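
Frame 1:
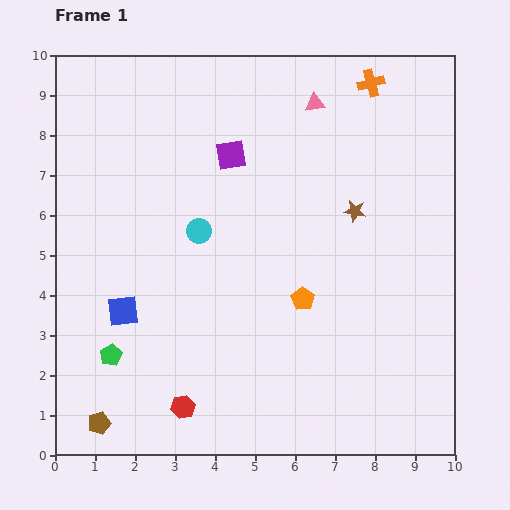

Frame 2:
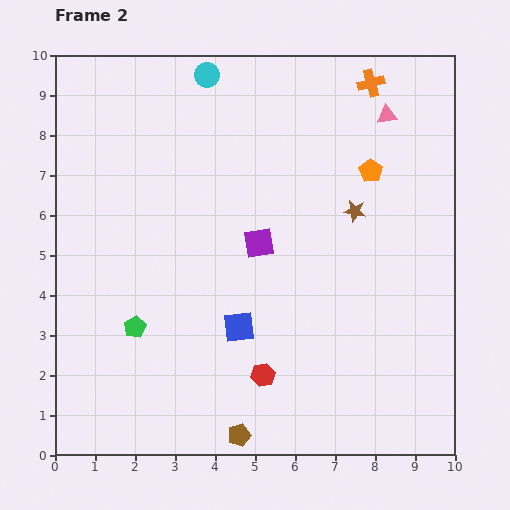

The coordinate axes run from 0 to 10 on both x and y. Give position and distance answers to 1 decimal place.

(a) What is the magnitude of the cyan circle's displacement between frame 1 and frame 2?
3.9

The cyan circle moved from (3.6, 5.6) to (3.8, 9.5), a distance of √(0.2² + 3.9²) ≈ 3.9.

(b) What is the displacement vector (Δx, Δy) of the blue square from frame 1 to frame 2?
(2.9, -0.4)

The blue square was at (1.7, 3.6) in frame 1 and (4.6, 3.2) in frame 2.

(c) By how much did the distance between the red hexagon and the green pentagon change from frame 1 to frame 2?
+1.2

Distance in frame 1: 2.2. Distance in frame 2: 3.4.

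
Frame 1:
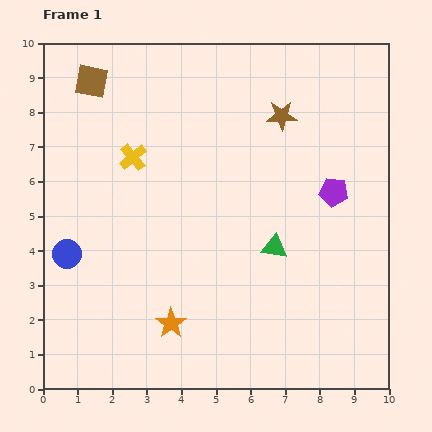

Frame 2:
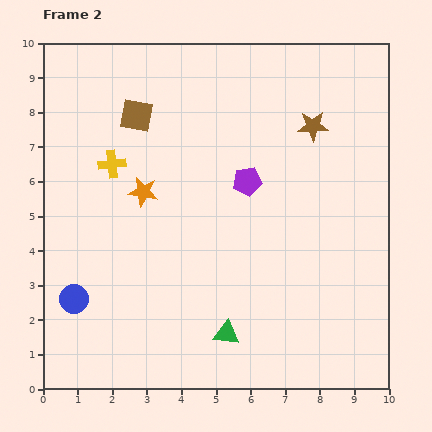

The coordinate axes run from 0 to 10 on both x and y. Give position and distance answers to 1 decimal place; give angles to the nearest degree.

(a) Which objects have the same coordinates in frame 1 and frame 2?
none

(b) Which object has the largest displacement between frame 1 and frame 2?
the orange star

(moved 3.9; next 2.9)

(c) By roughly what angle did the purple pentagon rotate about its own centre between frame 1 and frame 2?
16° counter-clockwise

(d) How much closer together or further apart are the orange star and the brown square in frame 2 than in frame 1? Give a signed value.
-5.2

Distance in frame 1: 7.4. Distance in frame 2: 2.2.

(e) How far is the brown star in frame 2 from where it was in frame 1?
0.9

The brown star moved from (6.9, 7.9) to (7.8, 7.6), a distance of √(0.9² + 0.3²) ≈ 0.9.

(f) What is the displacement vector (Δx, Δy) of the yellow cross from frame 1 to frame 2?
(-0.6, -0.2)

The yellow cross was at (2.6, 6.7) in frame 1 and (2.0, 6.5) in frame 2.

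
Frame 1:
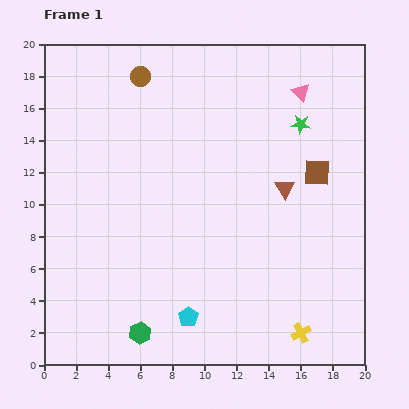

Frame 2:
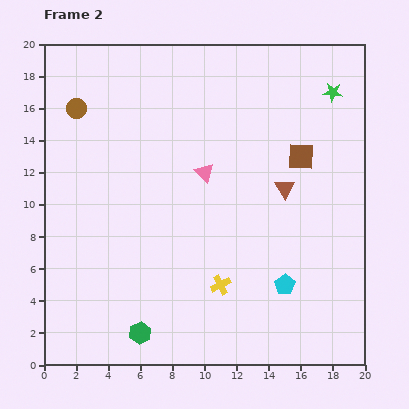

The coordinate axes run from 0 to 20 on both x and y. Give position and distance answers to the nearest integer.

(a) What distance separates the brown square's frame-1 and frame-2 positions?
1

The brown square moved from (17, 12) to (16, 13), a distance of √(1² + 1²) ≈ 1.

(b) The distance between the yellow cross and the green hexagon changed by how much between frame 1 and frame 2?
-4

Distance in frame 1: 10. Distance in frame 2: 6.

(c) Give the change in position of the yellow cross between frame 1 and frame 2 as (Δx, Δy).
(-5, 3)

The yellow cross was at (16, 2) in frame 1 and (11, 5) in frame 2.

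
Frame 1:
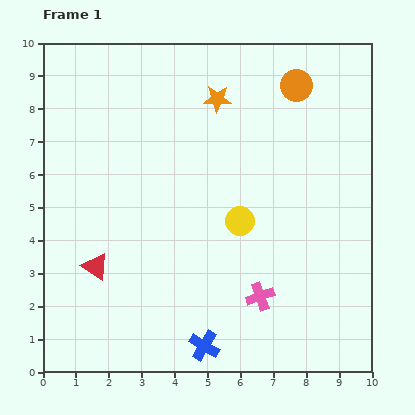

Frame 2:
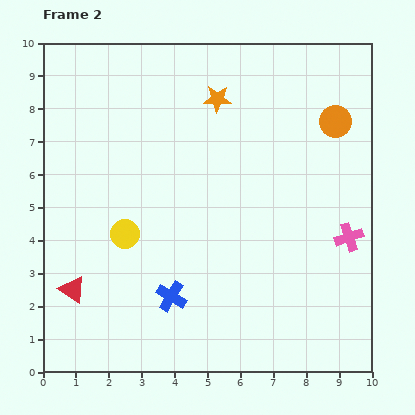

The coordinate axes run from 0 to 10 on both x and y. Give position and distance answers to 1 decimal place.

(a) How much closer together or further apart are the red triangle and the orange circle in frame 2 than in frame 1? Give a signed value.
+1.3

Distance in frame 1: 8.2. Distance in frame 2: 9.5.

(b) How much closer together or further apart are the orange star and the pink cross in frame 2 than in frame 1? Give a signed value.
-0.3

Distance in frame 1: 6.1. Distance in frame 2: 5.8.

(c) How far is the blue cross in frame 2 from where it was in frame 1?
1.8

The blue cross moved from (4.9, 0.8) to (3.9, 2.3), a distance of √(1.0² + 1.5²) ≈ 1.8.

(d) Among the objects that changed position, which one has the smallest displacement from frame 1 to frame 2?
the red triangle

(moved 1.0)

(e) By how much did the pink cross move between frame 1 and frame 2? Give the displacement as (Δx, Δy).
(2.7, 1.8)

The pink cross was at (6.6, 2.3) in frame 1 and (9.3, 4.1) in frame 2.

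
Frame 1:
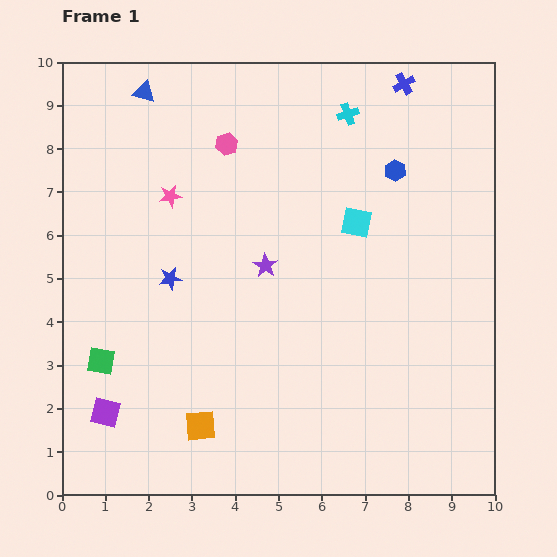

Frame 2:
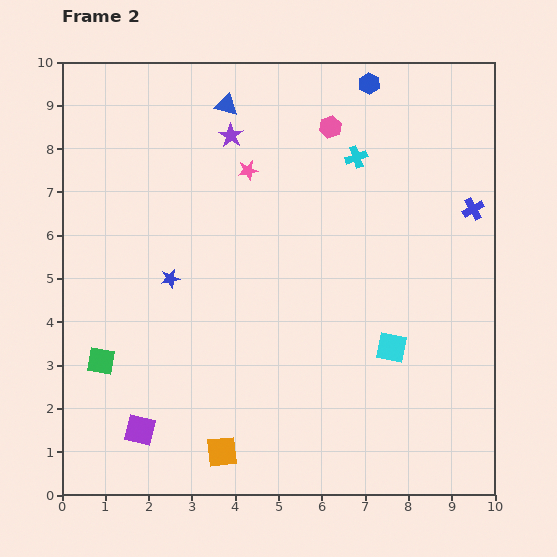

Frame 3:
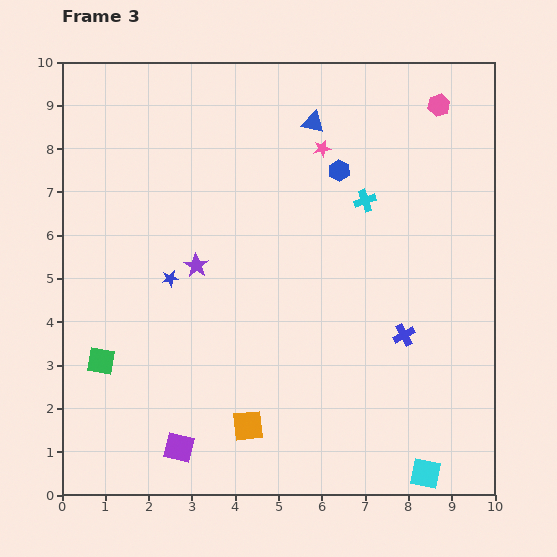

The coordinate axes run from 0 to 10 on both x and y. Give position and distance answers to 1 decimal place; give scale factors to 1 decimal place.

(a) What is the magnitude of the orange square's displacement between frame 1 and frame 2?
0.8

The orange square moved from (3.2, 1.6) to (3.7, 1.0), a distance of √(0.5² + 0.6²) ≈ 0.8.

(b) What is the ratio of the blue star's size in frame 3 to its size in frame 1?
0.7×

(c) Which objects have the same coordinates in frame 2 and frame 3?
the blue star, the green square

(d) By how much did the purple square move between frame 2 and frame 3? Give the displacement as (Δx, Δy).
(0.9, -0.4)

The purple square was at (1.8, 1.5) in frame 2 and (2.7, 1.1) in frame 3.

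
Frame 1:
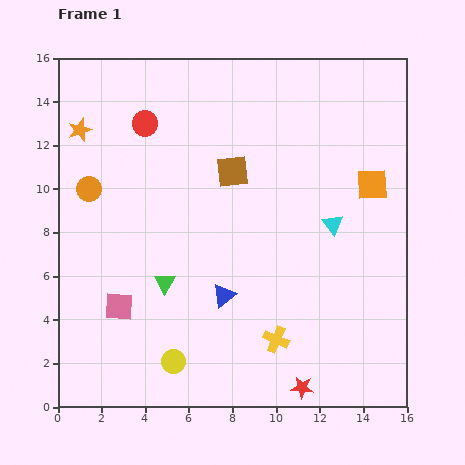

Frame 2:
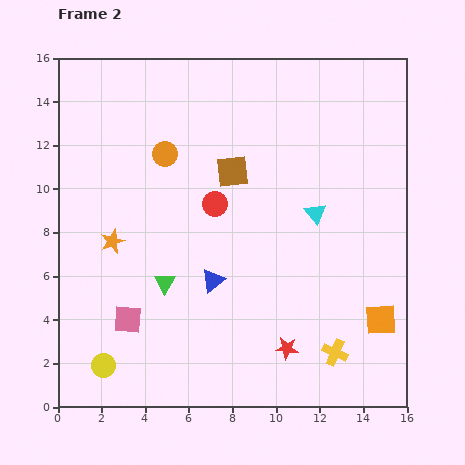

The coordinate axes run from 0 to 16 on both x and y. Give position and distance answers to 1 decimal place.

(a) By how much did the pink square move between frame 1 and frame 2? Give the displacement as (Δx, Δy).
(0.4, -0.6)

The pink square was at (2.8, 4.6) in frame 1 and (3.2, 4.0) in frame 2.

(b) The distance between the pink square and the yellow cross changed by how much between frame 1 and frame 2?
+2.2

Distance in frame 1: 7.4. Distance in frame 2: 9.6.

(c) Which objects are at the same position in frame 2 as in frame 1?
the brown square, the green triangle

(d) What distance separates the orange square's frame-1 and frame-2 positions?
6.2

The orange square moved from (14.4, 10.2) to (14.8, 4.0), a distance of √(0.4² + 6.2²) ≈ 6.2.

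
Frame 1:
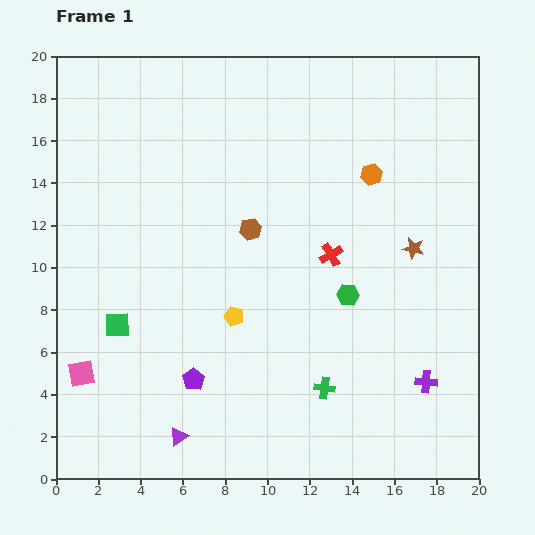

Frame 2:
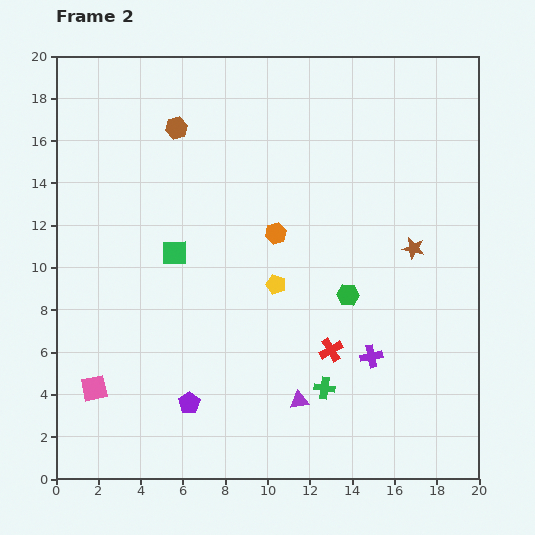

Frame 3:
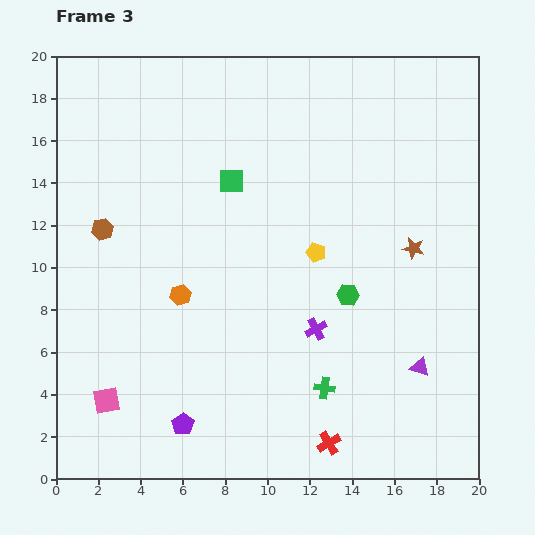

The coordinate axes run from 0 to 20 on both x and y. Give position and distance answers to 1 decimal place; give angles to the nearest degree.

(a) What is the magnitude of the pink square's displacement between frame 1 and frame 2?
0.9

The pink square moved from (1.2, 5.0) to (1.8, 4.3), a distance of √(0.6² + 0.7²) ≈ 0.9.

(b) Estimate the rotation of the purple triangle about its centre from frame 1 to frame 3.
53° clockwise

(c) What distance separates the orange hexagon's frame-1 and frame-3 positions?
10.7

The orange hexagon moved from (14.9, 14.4) to (5.9, 8.7), a distance of √(9.0² + 5.7²) ≈ 10.7.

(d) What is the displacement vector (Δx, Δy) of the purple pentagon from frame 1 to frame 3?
(-0.5, -2.1)

The purple pentagon was at (6.5, 4.7) in frame 1 and (6.0, 2.6) in frame 3.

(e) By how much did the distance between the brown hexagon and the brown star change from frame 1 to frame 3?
+6.9

Distance in frame 1: 7.8. Distance in frame 3: 14.7.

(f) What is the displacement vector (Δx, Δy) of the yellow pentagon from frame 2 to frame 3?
(1.9, 1.5)

The yellow pentagon was at (10.4, 9.2) in frame 2 and (12.3, 10.7) in frame 3.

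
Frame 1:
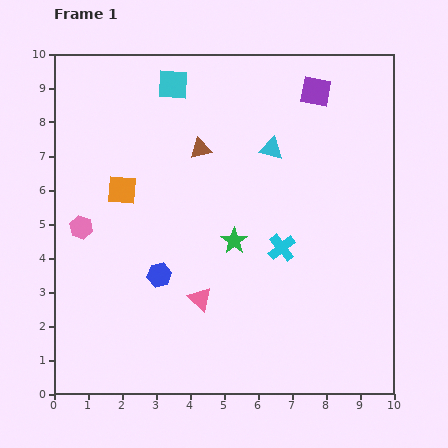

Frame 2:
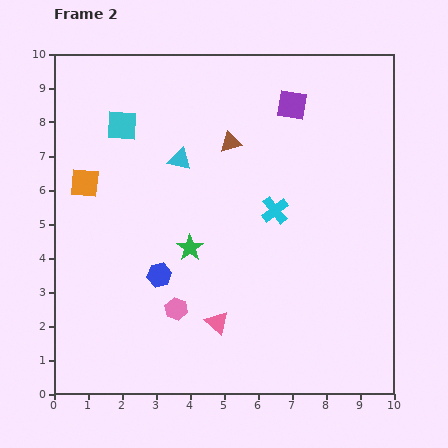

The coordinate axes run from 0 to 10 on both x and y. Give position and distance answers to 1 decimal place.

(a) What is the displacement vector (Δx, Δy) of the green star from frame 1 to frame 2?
(-1.3, -0.2)

The green star was at (5.3, 4.5) in frame 1 and (4.0, 4.3) in frame 2.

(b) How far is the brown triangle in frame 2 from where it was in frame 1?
0.9

The brown triangle moved from (4.3, 7.2) to (5.2, 7.4), a distance of √(0.9² + 0.2²) ≈ 0.9.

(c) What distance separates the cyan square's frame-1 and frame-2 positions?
1.9

The cyan square moved from (3.5, 9.1) to (2.0, 7.9), a distance of √(1.5² + 1.2²) ≈ 1.9.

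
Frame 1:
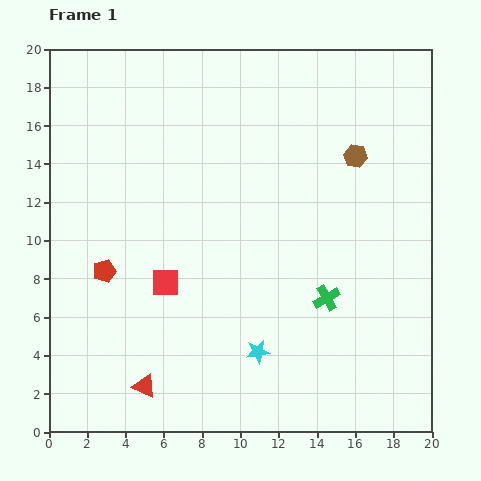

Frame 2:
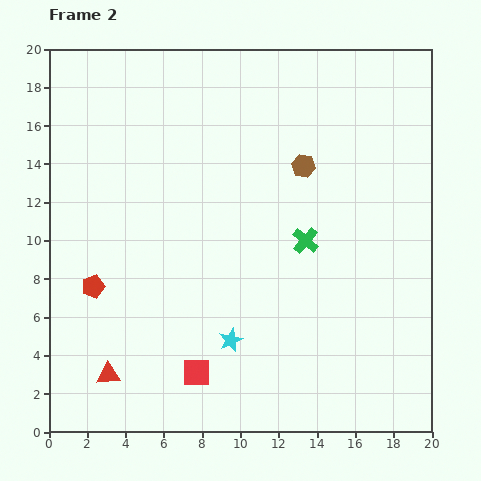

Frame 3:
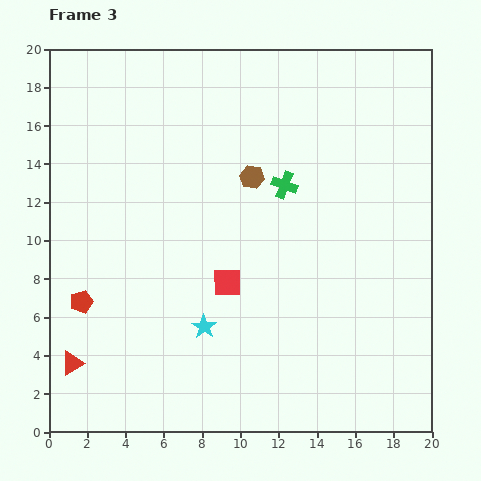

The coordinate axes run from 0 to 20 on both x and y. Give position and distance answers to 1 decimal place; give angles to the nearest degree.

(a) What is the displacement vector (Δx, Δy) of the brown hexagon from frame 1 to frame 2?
(-2.7, -0.5)

The brown hexagon was at (16.0, 14.4) in frame 1 and (13.3, 13.9) in frame 2.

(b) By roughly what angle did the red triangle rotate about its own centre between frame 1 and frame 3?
54° counter-clockwise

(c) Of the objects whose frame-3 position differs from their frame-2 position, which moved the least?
the red pentagon

(moved 1.0)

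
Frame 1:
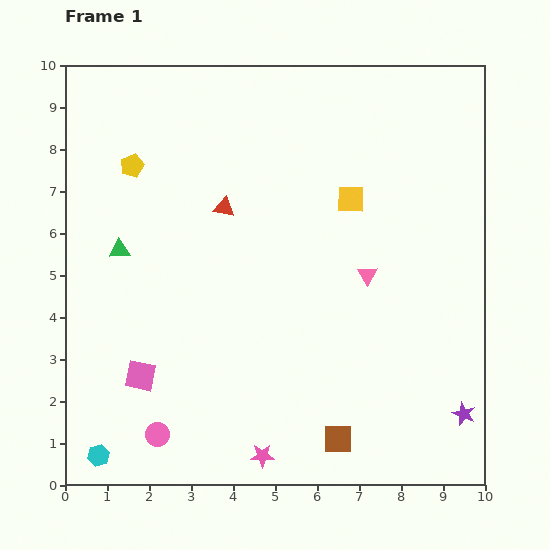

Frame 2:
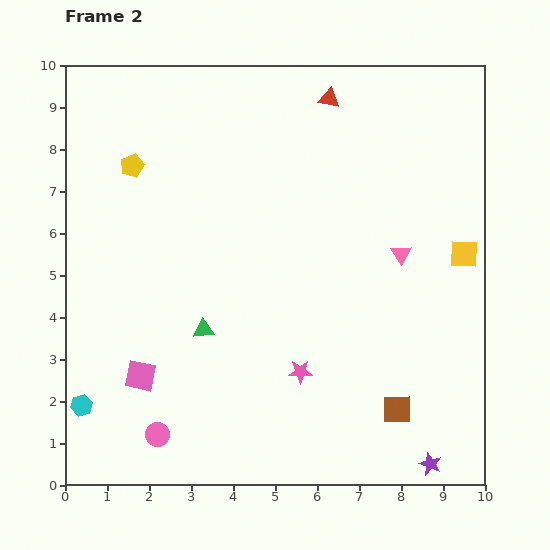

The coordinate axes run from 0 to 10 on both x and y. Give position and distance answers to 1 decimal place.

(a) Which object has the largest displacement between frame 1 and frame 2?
the red triangle

(moved 3.6; next 3.0)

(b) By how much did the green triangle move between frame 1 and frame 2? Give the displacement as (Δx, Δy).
(2.0, -1.9)

The green triangle was at (1.3, 5.6) in frame 1 and (3.3, 3.7) in frame 2.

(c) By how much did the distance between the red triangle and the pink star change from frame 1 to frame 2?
+0.5

Distance in frame 1: 6.0. Distance in frame 2: 6.5.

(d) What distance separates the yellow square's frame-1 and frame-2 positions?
3.0

The yellow square moved from (6.8, 6.8) to (9.5, 5.5), a distance of √(2.7² + 1.3²) ≈ 3.0.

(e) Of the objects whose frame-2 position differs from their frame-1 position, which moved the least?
the pink triangle

(moved 0.9)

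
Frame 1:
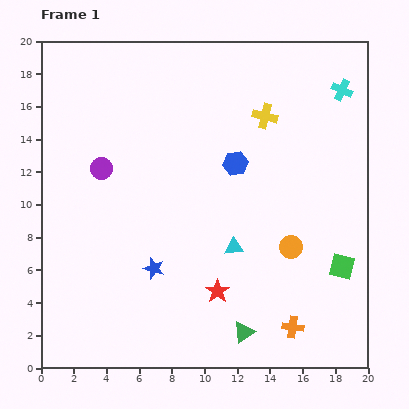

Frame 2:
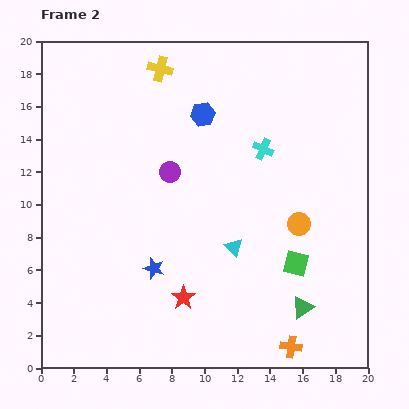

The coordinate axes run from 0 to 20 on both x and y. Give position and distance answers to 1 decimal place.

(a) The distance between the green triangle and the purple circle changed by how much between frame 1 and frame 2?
-1.7

Distance in frame 1: 13.3. Distance in frame 2: 11.6.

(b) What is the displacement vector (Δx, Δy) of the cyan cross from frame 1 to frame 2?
(-4.8, -3.6)

The cyan cross was at (18.4, 17.0) in frame 1 and (13.6, 13.4) in frame 2.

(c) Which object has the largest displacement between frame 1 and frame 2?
the yellow cross

(moved 7.0; next 6.0)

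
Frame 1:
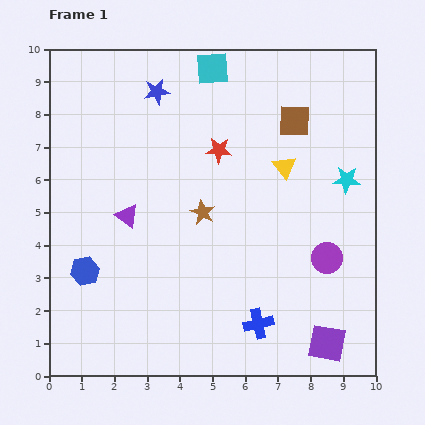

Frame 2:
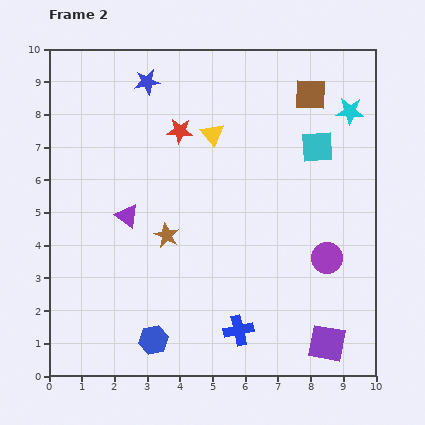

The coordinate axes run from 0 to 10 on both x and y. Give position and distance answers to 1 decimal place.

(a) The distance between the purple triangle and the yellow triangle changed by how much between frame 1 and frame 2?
-1.4

Distance in frame 1: 5.0. Distance in frame 2: 3.6.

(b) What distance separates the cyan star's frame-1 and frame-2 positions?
2.1

The cyan star moved from (9.1, 6.0) to (9.2, 8.1), a distance of √(0.1² + 2.1²) ≈ 2.1.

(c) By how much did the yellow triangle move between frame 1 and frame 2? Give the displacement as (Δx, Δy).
(-2.2, 1.0)

The yellow triangle was at (7.2, 6.4) in frame 1 and (5.0, 7.4) in frame 2.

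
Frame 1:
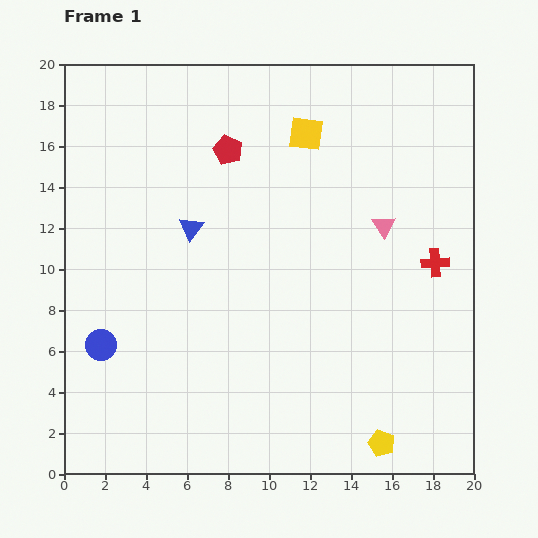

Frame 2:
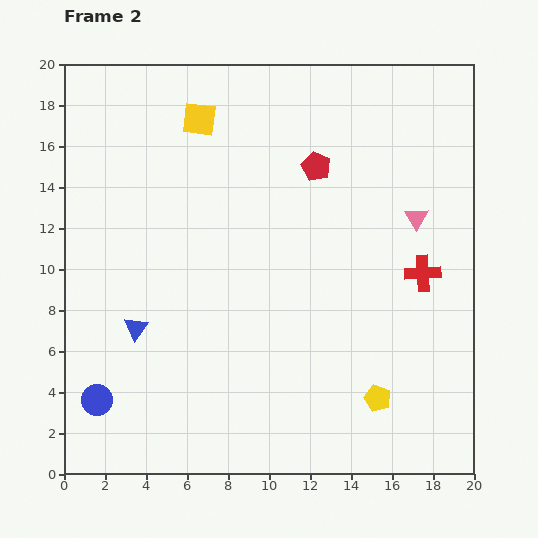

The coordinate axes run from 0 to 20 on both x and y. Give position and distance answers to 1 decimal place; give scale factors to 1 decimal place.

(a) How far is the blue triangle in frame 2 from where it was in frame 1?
5.6

The blue triangle moved from (6.2, 12.0) to (3.5, 7.1), a distance of √(2.7² + 4.9²) ≈ 5.6.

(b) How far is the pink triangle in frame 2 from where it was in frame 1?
1.6

The pink triangle moved from (15.6, 12.1) to (17.2, 12.5), a distance of √(1.6² + 0.4²) ≈ 1.6.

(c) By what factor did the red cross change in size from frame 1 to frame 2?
1.3×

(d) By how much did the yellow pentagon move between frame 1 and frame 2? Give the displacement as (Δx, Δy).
(-0.2, 2.2)

The yellow pentagon was at (15.5, 1.5) in frame 1 and (15.3, 3.7) in frame 2.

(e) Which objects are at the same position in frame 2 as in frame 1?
none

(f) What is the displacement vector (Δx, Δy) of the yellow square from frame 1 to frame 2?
(-5.2, 0.7)

The yellow square was at (11.8, 16.6) in frame 1 and (6.6, 17.3) in frame 2.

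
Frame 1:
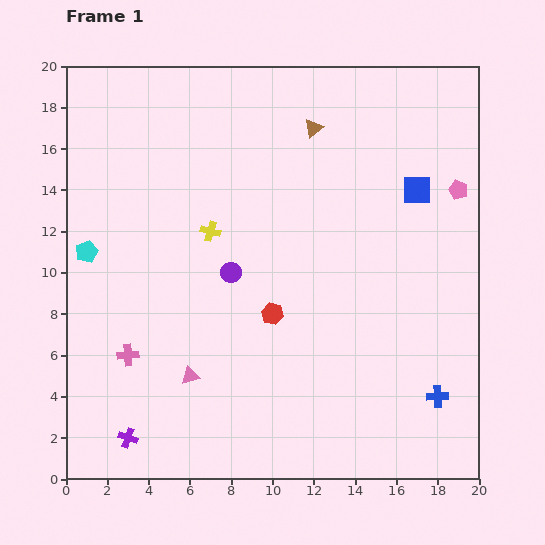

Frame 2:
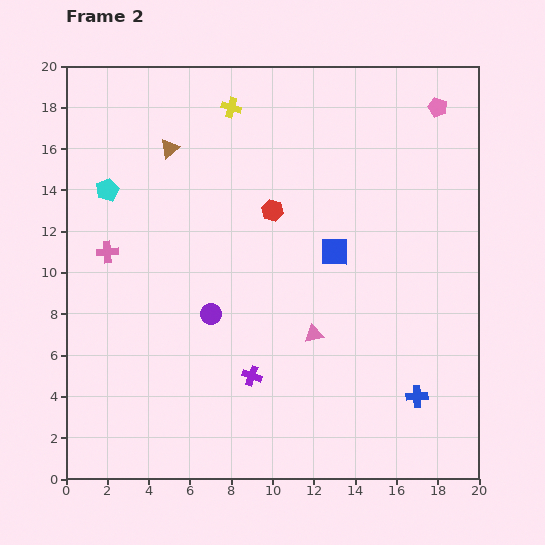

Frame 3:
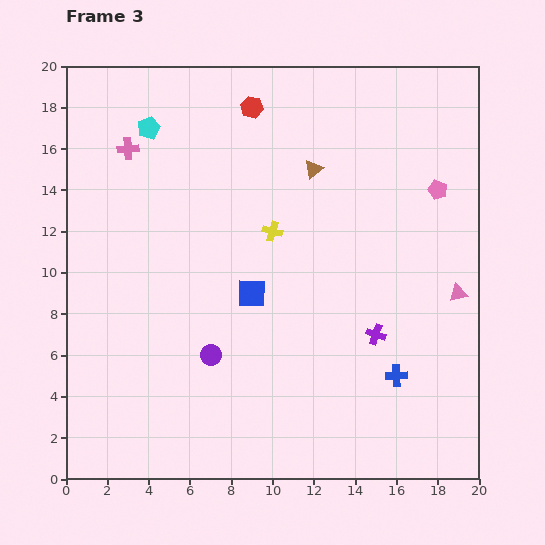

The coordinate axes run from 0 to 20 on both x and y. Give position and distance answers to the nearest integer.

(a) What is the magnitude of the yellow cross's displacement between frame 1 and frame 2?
6

The yellow cross moved from (7, 12) to (8, 18), a distance of √(1² + 6²) ≈ 6.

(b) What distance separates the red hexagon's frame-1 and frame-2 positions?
5

The red hexagon moved from (10, 8) to (10, 13), a distance of √(0² + 5²) ≈ 5.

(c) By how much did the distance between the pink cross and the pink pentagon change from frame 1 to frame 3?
-3

Distance in frame 1: 18. Distance in frame 3: 15.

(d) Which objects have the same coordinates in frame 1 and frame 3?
none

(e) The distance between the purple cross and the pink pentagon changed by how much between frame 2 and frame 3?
-8

Distance in frame 2: 16. Distance in frame 3: 8.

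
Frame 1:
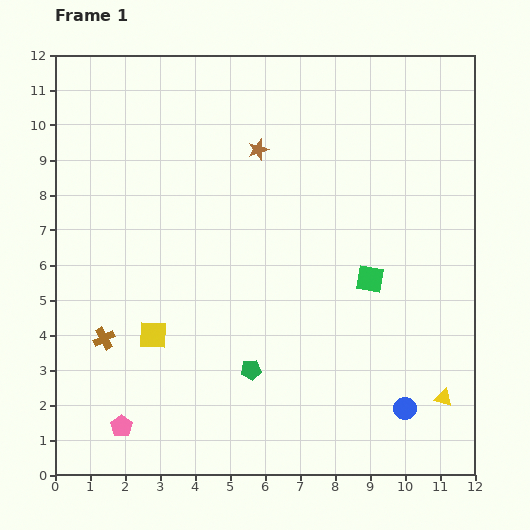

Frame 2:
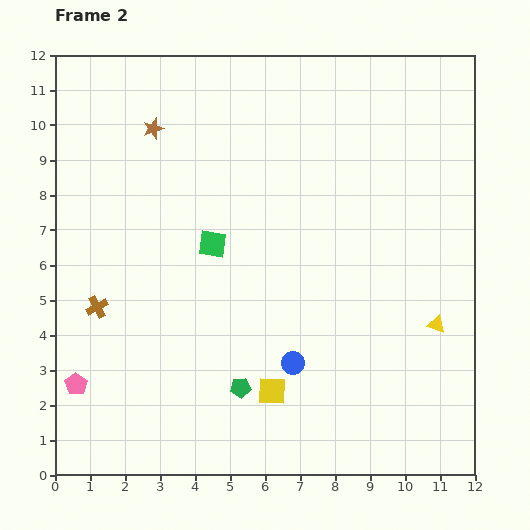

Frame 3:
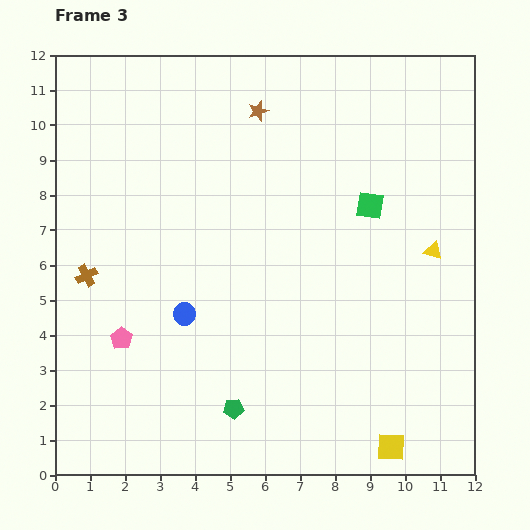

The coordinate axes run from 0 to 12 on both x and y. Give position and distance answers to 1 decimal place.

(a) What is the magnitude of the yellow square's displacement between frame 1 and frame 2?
3.8

The yellow square moved from (2.8, 4.0) to (6.2, 2.4), a distance of √(3.4² + 1.6²) ≈ 3.8.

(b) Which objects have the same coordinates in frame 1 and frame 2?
none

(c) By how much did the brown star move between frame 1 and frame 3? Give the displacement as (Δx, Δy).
(0.0, 1.1)

The brown star was at (5.8, 9.3) in frame 1 and (5.8, 10.4) in frame 3.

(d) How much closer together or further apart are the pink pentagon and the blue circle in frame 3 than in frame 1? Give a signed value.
-6.2

Distance in frame 1: 8.1. Distance in frame 3: 1.9.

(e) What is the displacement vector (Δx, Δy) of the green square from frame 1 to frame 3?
(0.0, 2.1)

The green square was at (9.0, 5.6) in frame 1 and (9.0, 7.7) in frame 3.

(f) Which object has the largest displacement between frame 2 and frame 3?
the green square

(moved 4.6; next 3.8)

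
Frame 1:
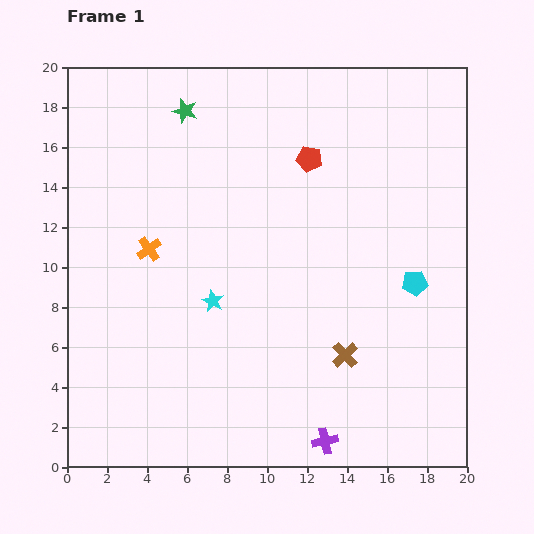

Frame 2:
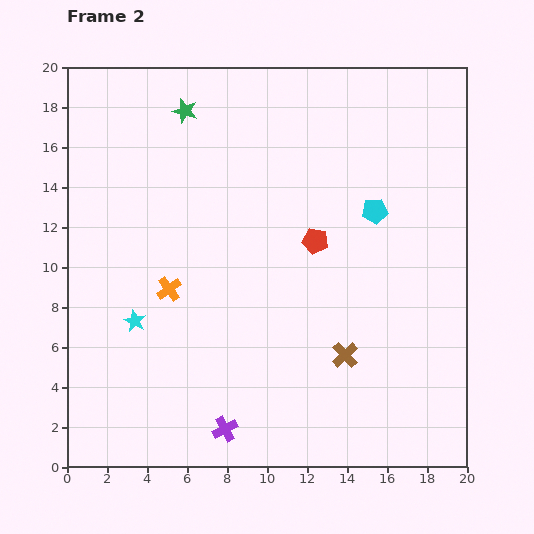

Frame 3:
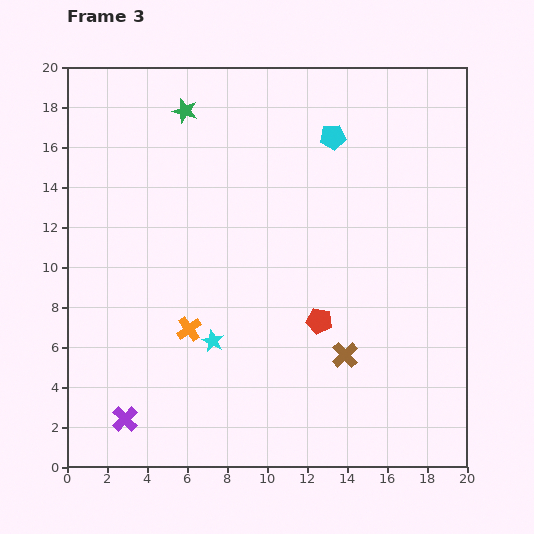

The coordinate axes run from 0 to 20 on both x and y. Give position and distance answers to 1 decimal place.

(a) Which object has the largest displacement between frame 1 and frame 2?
the purple cross

(moved 5.0; next 4.1)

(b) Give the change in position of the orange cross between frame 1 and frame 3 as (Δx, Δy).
(2.0, -4.0)

The orange cross was at (4.1, 10.9) in frame 1 and (6.1, 6.9) in frame 3.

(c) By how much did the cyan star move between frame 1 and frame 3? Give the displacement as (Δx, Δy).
(0.0, -2.0)

The cyan star was at (7.3, 8.3) in frame 1 and (7.3, 6.3) in frame 3.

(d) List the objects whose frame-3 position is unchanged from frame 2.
the green star, the brown cross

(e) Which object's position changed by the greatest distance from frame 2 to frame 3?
the purple cross

(moved 5.0; next 4.3)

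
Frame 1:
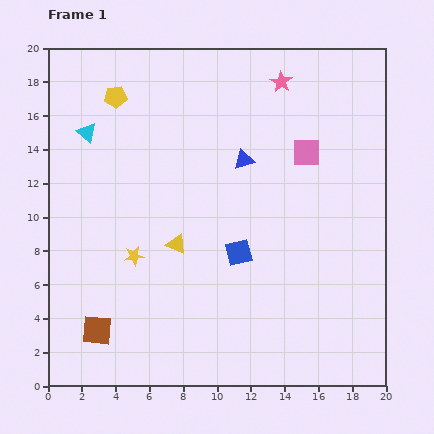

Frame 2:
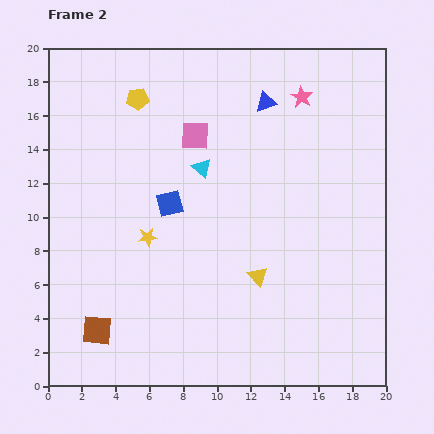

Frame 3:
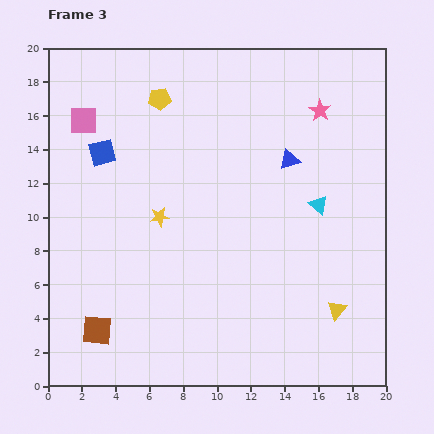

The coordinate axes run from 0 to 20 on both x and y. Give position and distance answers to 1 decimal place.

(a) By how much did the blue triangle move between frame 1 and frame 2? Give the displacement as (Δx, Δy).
(1.3, 3.4)

The blue triangle was at (11.6, 13.4) in frame 1 and (12.9, 16.8) in frame 2.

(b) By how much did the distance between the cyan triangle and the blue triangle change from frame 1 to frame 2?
-4.0

Distance in frame 1: 9.4. Distance in frame 2: 5.4.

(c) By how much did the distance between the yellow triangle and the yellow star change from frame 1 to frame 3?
+9.3

Distance in frame 1: 2.6. Distance in frame 3: 11.9.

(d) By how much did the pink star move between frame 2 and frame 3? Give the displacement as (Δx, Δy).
(1.1, -0.8)

The pink star was at (15.0, 17.1) in frame 2 and (16.1, 16.3) in frame 3.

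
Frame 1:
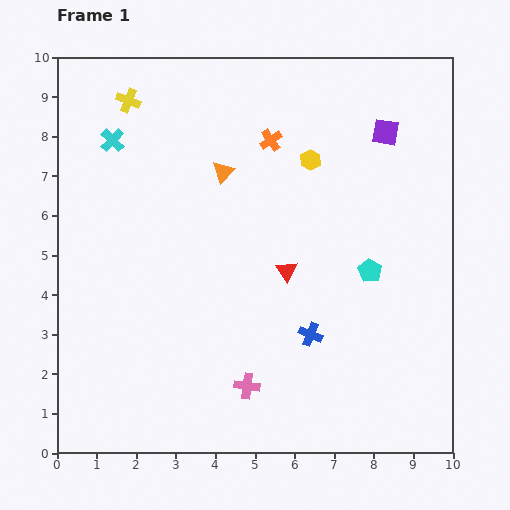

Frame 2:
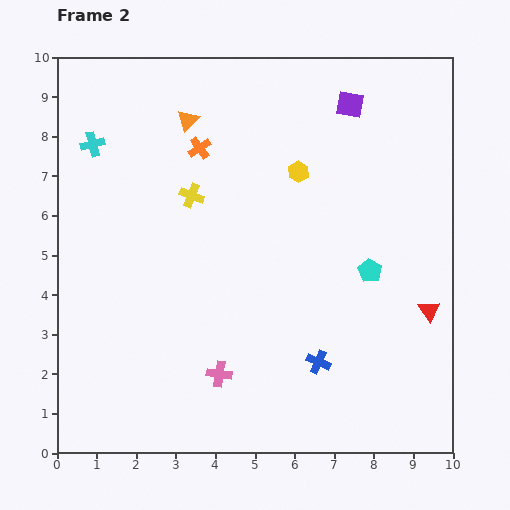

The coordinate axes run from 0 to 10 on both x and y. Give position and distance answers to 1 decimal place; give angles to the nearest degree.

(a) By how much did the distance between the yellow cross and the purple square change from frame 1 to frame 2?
-1.9

Distance in frame 1: 6.5. Distance in frame 2: 4.6.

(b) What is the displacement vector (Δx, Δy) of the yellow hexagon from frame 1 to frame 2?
(-0.3, -0.3)

The yellow hexagon was at (6.4, 7.4) in frame 1 and (6.1, 7.1) in frame 2.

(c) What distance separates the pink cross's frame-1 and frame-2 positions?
0.8

The pink cross moved from (4.8, 1.7) to (4.1, 2.0), a distance of √(0.7² + 0.3²) ≈ 0.8.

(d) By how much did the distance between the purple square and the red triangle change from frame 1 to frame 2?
+1.3

Distance in frame 1: 4.3. Distance in frame 2: 5.6.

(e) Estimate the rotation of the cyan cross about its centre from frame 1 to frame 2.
31° clockwise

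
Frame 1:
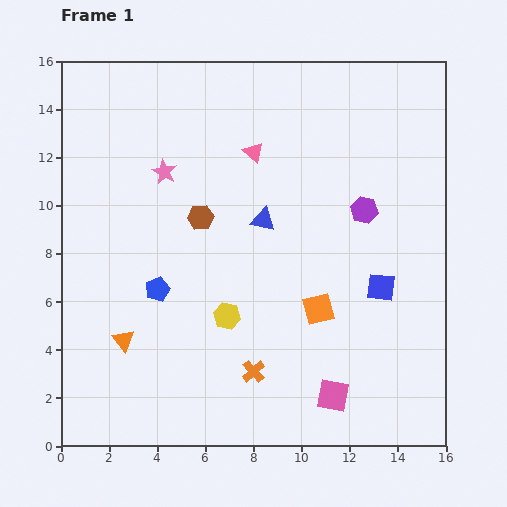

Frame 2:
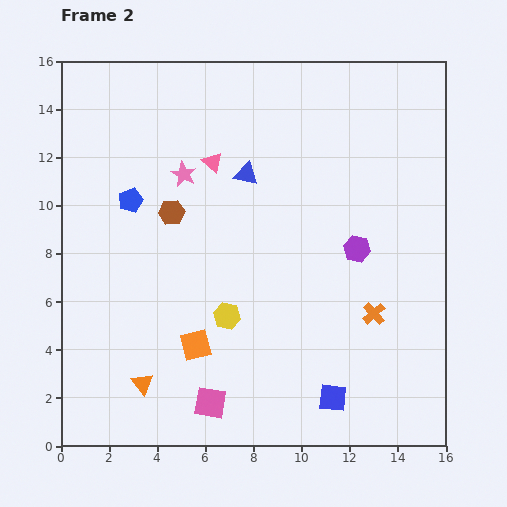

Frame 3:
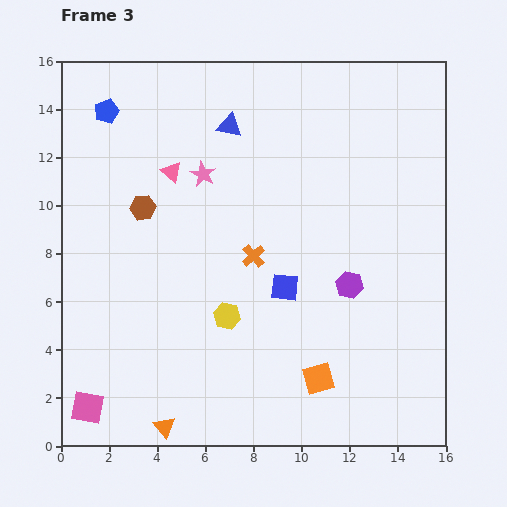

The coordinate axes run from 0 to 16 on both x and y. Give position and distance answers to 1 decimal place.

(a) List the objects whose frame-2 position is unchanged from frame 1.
the yellow hexagon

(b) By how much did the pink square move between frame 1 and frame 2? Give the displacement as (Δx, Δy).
(-5.1, -0.3)

The pink square was at (11.3, 2.1) in frame 1 and (6.2, 1.8) in frame 2.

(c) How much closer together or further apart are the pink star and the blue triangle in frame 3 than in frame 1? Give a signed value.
-2.3

Distance in frame 1: 4.6. Distance in frame 3: 2.3.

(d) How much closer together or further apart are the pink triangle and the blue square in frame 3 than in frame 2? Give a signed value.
-4.3

Distance in frame 2: 11.0. Distance in frame 3: 6.7.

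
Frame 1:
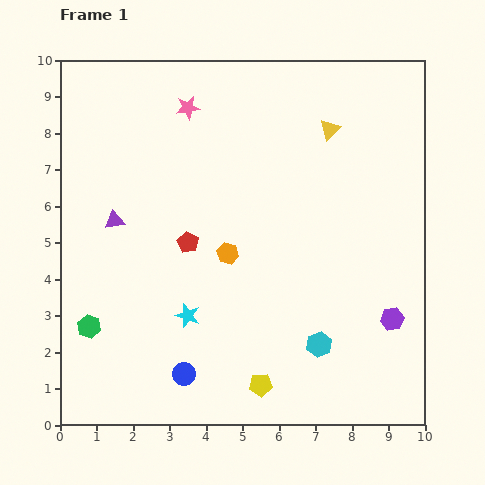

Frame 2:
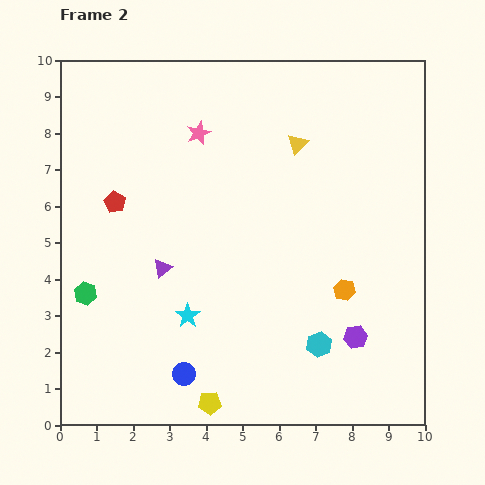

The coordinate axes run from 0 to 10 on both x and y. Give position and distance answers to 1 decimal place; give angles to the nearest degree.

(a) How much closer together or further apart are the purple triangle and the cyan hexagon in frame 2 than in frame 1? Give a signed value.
-1.8

Distance in frame 1: 6.6. Distance in frame 2: 4.8.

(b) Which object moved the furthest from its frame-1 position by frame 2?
the orange hexagon

(moved 3.4; next 2.3)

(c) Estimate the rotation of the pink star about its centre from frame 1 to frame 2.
15° counter-clockwise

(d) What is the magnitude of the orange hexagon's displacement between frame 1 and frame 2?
3.4

The orange hexagon moved from (4.6, 4.7) to (7.8, 3.7), a distance of √(3.2² + 1.0²) ≈ 3.4.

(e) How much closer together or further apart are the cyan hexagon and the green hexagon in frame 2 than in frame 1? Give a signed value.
+0.3

Distance in frame 1: 6.3. Distance in frame 2: 6.6.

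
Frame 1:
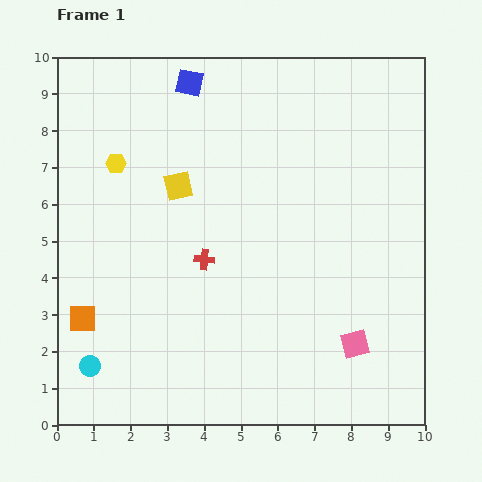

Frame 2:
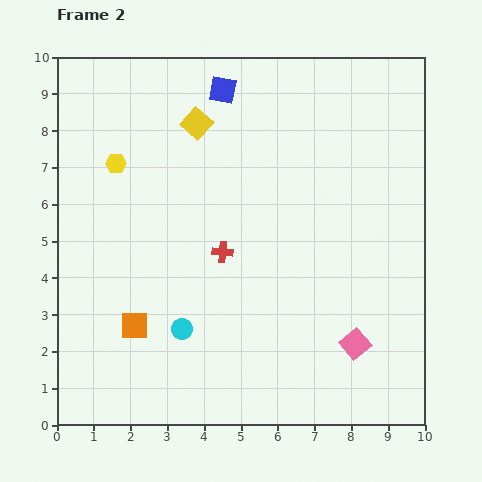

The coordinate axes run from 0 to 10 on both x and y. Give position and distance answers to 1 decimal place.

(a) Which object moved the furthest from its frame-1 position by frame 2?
the cyan circle

(moved 2.7; next 1.8)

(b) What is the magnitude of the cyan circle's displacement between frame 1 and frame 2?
2.7

The cyan circle moved from (0.9, 1.6) to (3.4, 2.6), a distance of √(2.5² + 1.0²) ≈ 2.7.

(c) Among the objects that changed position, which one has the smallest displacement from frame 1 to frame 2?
the red cross

(moved 0.5)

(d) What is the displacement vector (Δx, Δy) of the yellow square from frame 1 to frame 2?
(0.5, 1.7)

The yellow square was at (3.3, 6.5) in frame 1 and (3.8, 8.2) in frame 2.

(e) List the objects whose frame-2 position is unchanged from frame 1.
the yellow hexagon, the pink square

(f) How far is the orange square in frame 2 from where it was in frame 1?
1.4

The orange square moved from (0.7, 2.9) to (2.1, 2.7), a distance of √(1.4² + 0.2²) ≈ 1.4.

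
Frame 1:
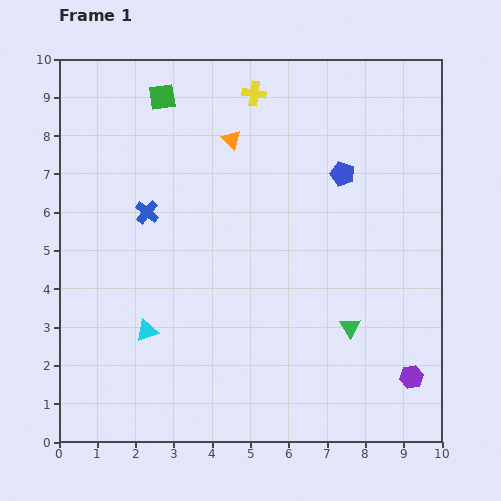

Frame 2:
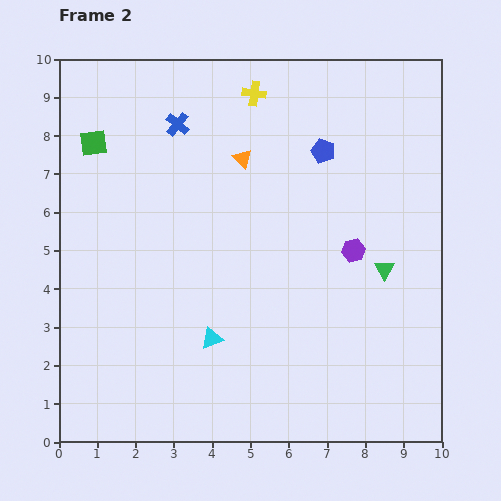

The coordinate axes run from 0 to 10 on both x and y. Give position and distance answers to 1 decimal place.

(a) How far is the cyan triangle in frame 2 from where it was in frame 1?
1.7

The cyan triangle moved from (2.3, 2.9) to (4.0, 2.7), a distance of √(1.7² + 0.2²) ≈ 1.7.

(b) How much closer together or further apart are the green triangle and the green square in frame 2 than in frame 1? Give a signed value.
+0.6

Distance in frame 1: 7.7. Distance in frame 2: 8.3.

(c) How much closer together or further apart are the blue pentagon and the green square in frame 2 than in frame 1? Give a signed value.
+0.9

Distance in frame 1: 5.1. Distance in frame 2: 6.0.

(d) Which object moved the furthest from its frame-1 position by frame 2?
the purple hexagon

(moved 3.6; next 2.4)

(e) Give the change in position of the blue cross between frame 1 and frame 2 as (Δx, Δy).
(0.8, 2.3)

The blue cross was at (2.3, 6.0) in frame 1 and (3.1, 8.3) in frame 2.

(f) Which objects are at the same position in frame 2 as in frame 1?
the yellow cross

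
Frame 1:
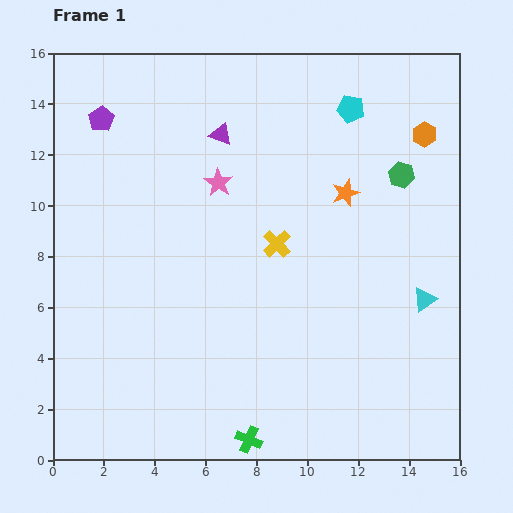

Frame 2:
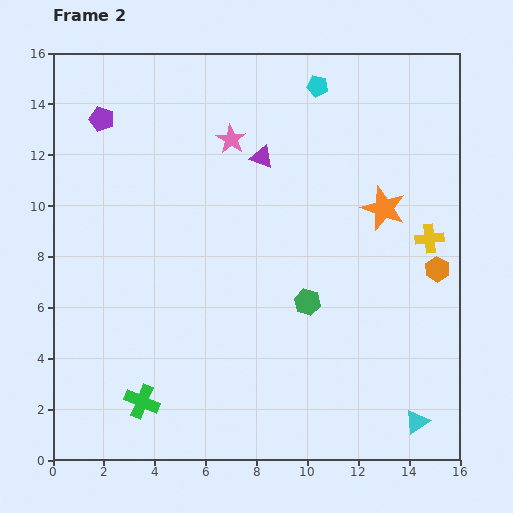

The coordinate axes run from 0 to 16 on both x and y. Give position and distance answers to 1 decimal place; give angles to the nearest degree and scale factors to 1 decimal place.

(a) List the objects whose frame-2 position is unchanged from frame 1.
the purple pentagon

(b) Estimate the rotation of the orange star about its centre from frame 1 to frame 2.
31° counter-clockwise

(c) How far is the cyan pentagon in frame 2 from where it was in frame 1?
1.6

The cyan pentagon moved from (11.7, 13.8) to (10.4, 14.7), a distance of √(1.3² + 0.9²) ≈ 1.6.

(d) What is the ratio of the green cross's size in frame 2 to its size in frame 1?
1.3×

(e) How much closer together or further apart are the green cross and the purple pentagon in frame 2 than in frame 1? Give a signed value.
-2.7

Distance in frame 1: 13.9. Distance in frame 2: 11.2.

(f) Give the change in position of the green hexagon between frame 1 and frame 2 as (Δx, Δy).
(-3.7, -5.0)

The green hexagon was at (13.7, 11.2) in frame 1 and (10.0, 6.2) in frame 2.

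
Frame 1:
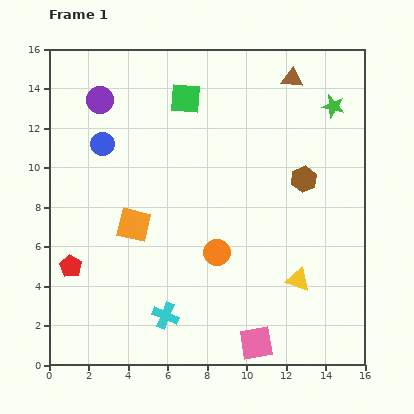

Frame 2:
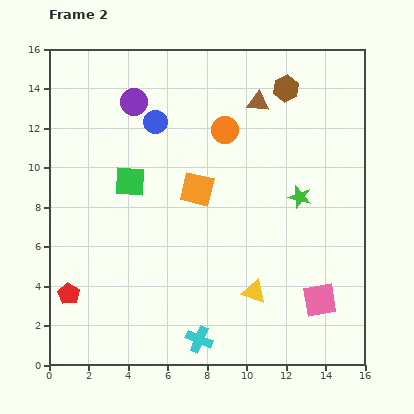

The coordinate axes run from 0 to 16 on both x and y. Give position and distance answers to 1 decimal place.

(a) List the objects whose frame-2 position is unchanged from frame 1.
none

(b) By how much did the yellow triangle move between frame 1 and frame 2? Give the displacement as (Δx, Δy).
(-2.2, -0.6)

The yellow triangle was at (12.6, 4.3) in frame 1 and (10.4, 3.7) in frame 2.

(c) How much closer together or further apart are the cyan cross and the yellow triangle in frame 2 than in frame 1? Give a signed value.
-3.2

Distance in frame 1: 6.9. Distance in frame 2: 3.7.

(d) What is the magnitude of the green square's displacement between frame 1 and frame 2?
5.0

The green square moved from (6.9, 13.5) to (4.1, 9.3), a distance of √(2.8² + 4.2²) ≈ 5.0.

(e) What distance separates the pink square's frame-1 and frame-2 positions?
3.9

The pink square moved from (10.5, 1.1) to (13.7, 3.3), a distance of √(3.2² + 2.2²) ≈ 3.9.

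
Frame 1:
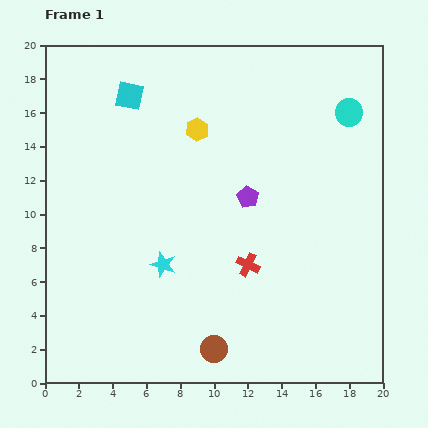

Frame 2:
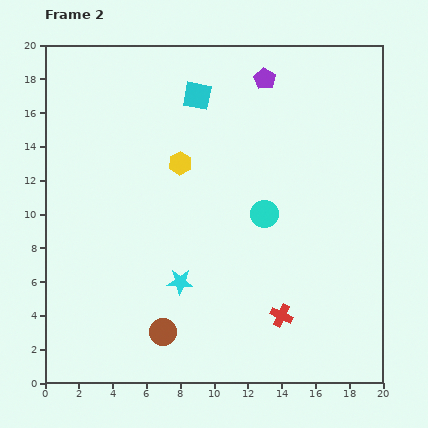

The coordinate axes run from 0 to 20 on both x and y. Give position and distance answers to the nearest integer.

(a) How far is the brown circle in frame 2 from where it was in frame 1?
3

The brown circle moved from (10, 2) to (7, 3), a distance of √(3² + 1²) ≈ 3.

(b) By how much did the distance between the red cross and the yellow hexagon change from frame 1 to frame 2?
+2

Distance in frame 1: 9. Distance in frame 2: 11.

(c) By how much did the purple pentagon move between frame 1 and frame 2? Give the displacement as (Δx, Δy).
(1, 7)

The purple pentagon was at (12, 11) in frame 1 and (13, 18) in frame 2.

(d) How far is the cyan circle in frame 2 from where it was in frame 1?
8

The cyan circle moved from (18, 16) to (13, 10), a distance of √(5² + 6²) ≈ 8.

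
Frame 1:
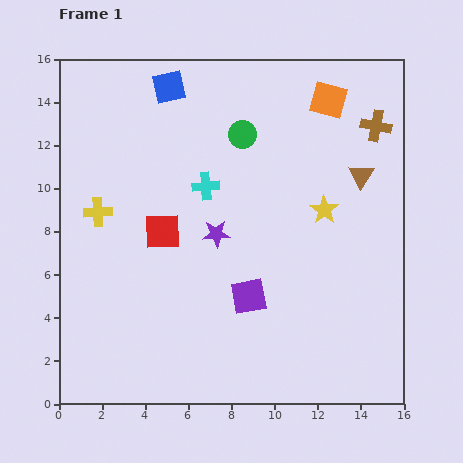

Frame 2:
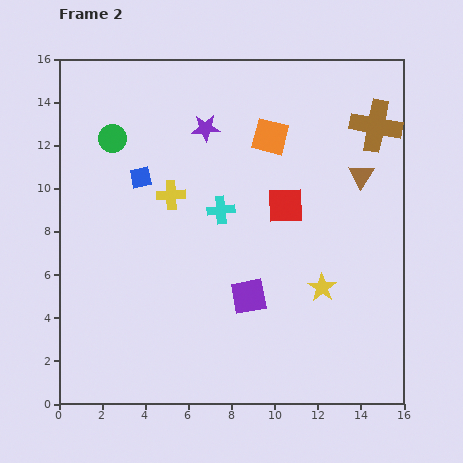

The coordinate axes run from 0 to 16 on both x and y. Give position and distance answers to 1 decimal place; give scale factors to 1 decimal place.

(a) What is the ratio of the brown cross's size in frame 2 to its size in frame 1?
1.6×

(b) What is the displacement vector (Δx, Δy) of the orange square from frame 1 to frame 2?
(-2.7, -1.7)

The orange square was at (12.5, 14.1) in frame 1 and (9.8, 12.4) in frame 2.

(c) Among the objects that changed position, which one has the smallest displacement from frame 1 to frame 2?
the cyan cross

(moved 1.3)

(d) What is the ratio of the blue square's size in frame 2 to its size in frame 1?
0.6×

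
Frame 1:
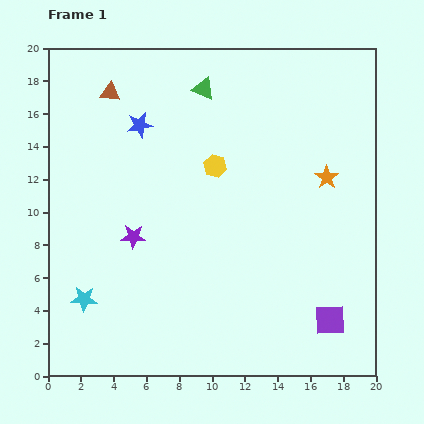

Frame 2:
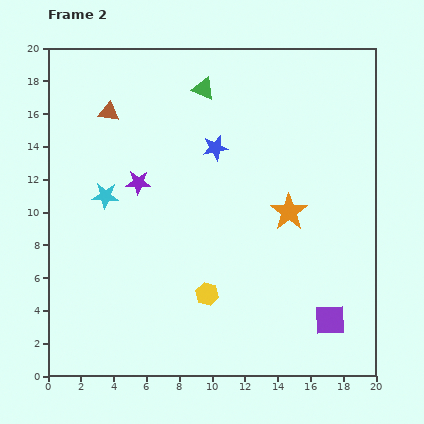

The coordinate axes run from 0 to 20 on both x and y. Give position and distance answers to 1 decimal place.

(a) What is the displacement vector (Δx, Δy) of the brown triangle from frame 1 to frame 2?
(-0.1, -1.2)

The brown triangle was at (3.8, 17.3) in frame 1 and (3.7, 16.1) in frame 2.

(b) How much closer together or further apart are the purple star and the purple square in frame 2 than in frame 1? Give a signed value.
+1.4

Distance in frame 1: 13.0. Distance in frame 2: 14.4.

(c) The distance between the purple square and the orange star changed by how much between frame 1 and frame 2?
-1.6

Distance in frame 1: 8.7. Distance in frame 2: 7.1.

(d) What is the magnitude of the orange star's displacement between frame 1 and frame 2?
3.1

The orange star moved from (17.0, 12.1) to (14.7, 10.0), a distance of √(2.3² + 2.1²) ≈ 3.1.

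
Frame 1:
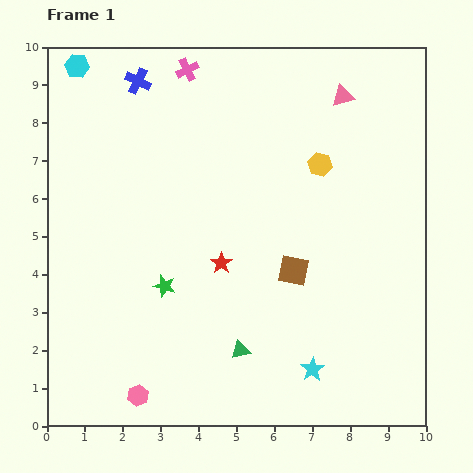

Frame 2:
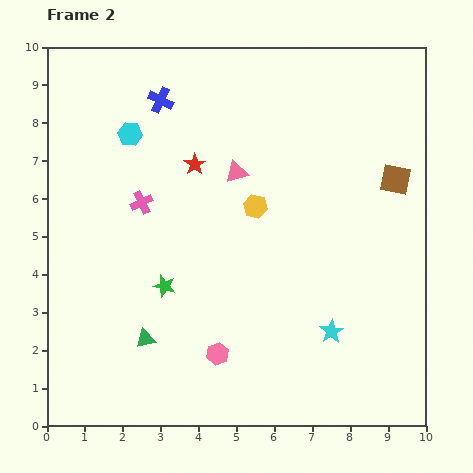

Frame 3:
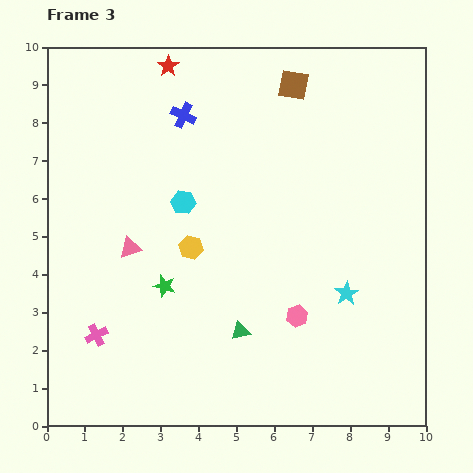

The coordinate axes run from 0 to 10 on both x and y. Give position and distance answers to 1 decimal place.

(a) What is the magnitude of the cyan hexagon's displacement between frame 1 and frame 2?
2.3

The cyan hexagon moved from (0.8, 9.5) to (2.2, 7.7), a distance of √(1.4² + 1.8²) ≈ 2.3.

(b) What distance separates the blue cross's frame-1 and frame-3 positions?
1.5

The blue cross moved from (2.4, 9.1) to (3.6, 8.2), a distance of √(1.2² + 0.9²) ≈ 1.5.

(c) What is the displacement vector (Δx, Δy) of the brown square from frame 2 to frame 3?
(-2.7, 2.5)

The brown square was at (9.2, 6.5) in frame 2 and (6.5, 9.0) in frame 3.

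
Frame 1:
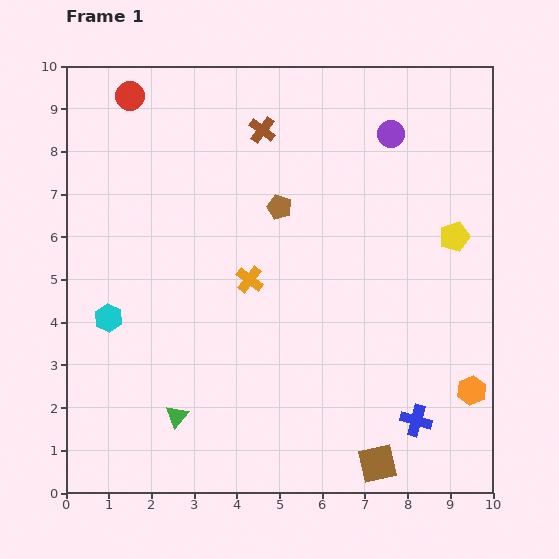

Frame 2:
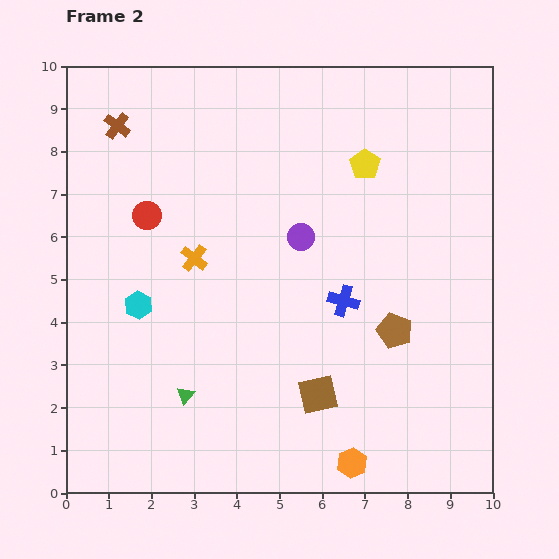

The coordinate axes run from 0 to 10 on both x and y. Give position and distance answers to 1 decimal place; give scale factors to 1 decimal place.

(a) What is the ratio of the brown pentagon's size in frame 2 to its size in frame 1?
1.4×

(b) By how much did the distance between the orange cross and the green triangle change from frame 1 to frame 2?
-0.4

Distance in frame 1: 3.6. Distance in frame 2: 3.2.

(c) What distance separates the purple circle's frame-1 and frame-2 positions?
3.2

The purple circle moved from (7.6, 8.4) to (5.5, 6.0), a distance of √(2.1² + 2.4²) ≈ 3.2.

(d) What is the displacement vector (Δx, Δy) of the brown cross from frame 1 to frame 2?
(-3.4, 0.1)

The brown cross was at (4.6, 8.5) in frame 1 and (1.2, 8.6) in frame 2.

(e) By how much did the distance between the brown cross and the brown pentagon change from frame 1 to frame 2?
+6.3

Distance in frame 1: 1.8. Distance in frame 2: 8.1.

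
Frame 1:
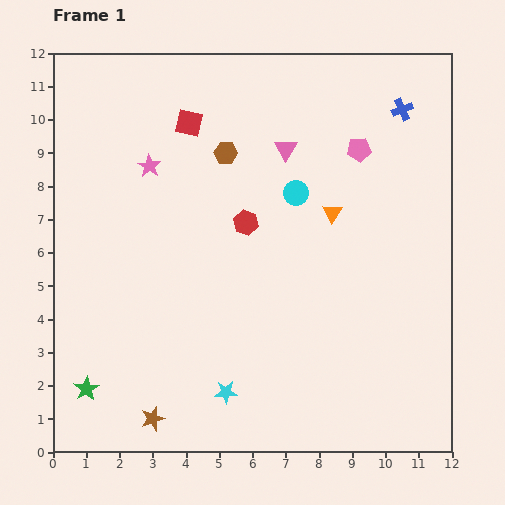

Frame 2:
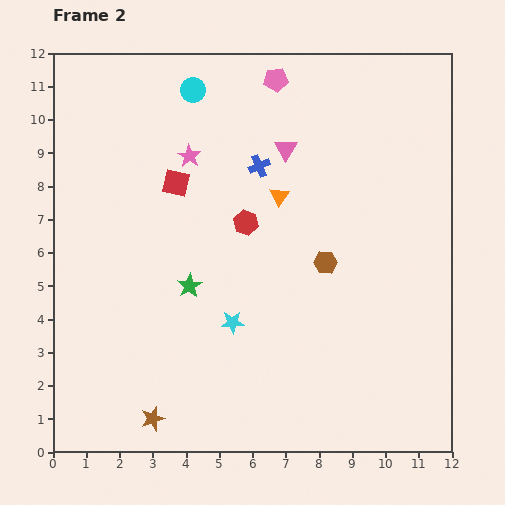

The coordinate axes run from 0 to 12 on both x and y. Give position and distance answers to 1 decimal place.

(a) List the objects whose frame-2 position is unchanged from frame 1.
the pink triangle, the brown star, the red hexagon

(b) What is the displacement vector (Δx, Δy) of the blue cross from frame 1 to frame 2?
(-4.3, -1.7)

The blue cross was at (10.5, 10.3) in frame 1 and (6.2, 8.6) in frame 2.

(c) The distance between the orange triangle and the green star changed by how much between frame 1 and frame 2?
-5.3

Distance in frame 1: 9.1. Distance in frame 2: 3.8.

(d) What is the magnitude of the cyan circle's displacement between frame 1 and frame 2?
4.4

The cyan circle moved from (7.3, 7.8) to (4.2, 10.9), a distance of √(3.1² + 3.1²) ≈ 4.4.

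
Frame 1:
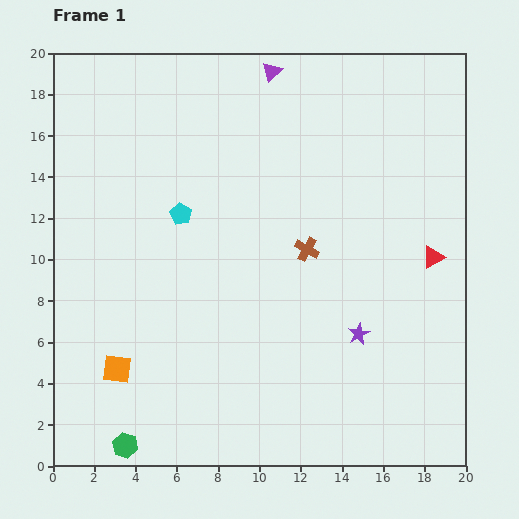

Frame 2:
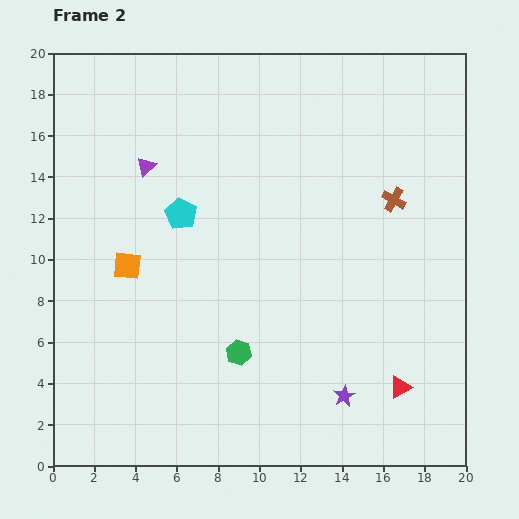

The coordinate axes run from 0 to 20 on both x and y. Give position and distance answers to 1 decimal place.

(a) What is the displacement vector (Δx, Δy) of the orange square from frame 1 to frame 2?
(0.5, 5.0)

The orange square was at (3.1, 4.7) in frame 1 and (3.6, 9.7) in frame 2.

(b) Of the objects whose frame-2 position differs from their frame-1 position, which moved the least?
the purple star

(moved 3.1)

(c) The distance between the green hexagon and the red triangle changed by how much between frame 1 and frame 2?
-9.5

Distance in frame 1: 17.5. Distance in frame 2: 8.0.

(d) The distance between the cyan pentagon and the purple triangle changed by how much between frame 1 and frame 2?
-5.3

Distance in frame 1: 8.2. Distance in frame 2: 2.9.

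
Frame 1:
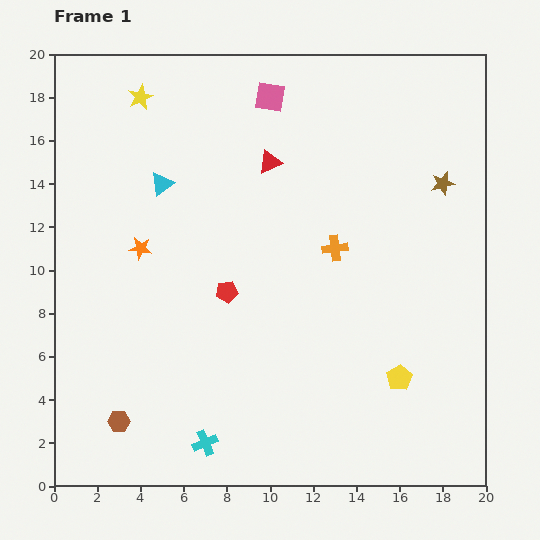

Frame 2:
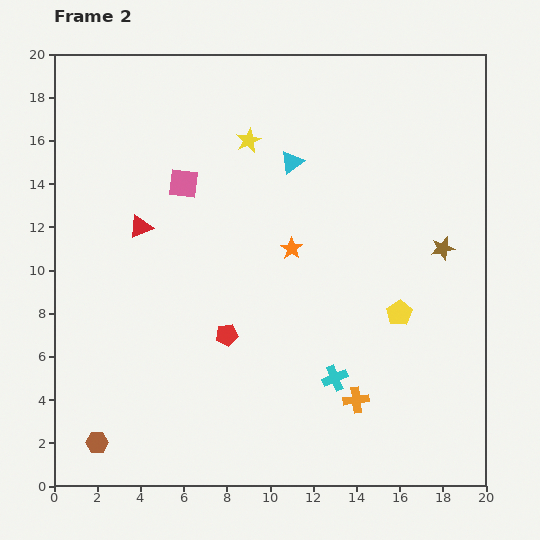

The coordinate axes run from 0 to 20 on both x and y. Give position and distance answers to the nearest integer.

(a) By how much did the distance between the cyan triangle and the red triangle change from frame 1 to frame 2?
+3

Distance in frame 1: 5. Distance in frame 2: 8.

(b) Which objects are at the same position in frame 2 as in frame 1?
none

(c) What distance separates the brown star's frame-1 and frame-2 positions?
3

The brown star moved from (18, 14) to (18, 11), a distance of √(0² + 3²) ≈ 3.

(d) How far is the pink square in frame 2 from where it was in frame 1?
6

The pink square moved from (10, 18) to (6, 14), a distance of √(4² + 4²) ≈ 6.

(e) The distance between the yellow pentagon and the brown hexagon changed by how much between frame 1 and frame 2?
+2

Distance in frame 1: 13. Distance in frame 2: 15.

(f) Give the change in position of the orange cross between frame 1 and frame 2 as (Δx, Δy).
(1, -7)

The orange cross was at (13, 11) in frame 1 and (14, 4) in frame 2.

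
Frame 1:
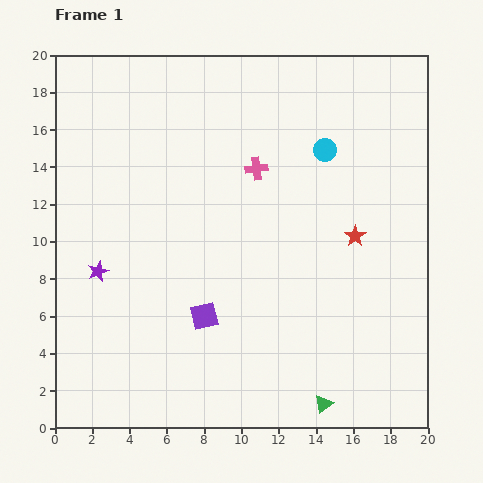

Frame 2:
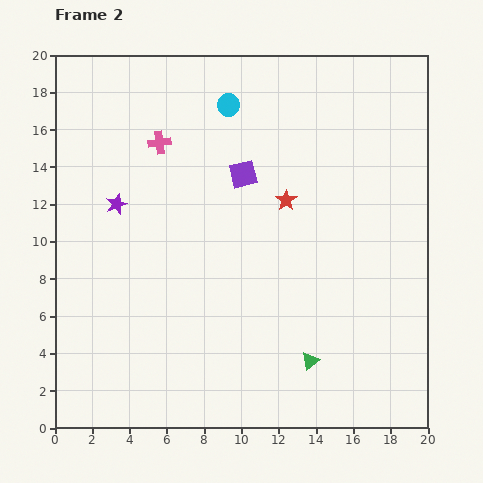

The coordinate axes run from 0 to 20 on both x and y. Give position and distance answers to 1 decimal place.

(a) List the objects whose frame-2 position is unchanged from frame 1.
none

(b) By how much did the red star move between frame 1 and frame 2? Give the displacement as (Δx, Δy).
(-3.7, 1.9)

The red star was at (16.1, 10.3) in frame 1 and (12.4, 12.2) in frame 2.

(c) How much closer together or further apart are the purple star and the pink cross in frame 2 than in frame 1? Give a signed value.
-6.1

Distance in frame 1: 10.1. Distance in frame 2: 4.0.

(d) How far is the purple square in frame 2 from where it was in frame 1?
7.9

The purple square moved from (8.0, 6.0) to (10.1, 13.6), a distance of √(2.1² + 7.6²) ≈ 7.9.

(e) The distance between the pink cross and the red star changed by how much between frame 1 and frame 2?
+1.1

Distance in frame 1: 6.4. Distance in frame 2: 7.5.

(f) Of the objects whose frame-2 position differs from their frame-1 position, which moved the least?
the green triangle

(moved 2.4)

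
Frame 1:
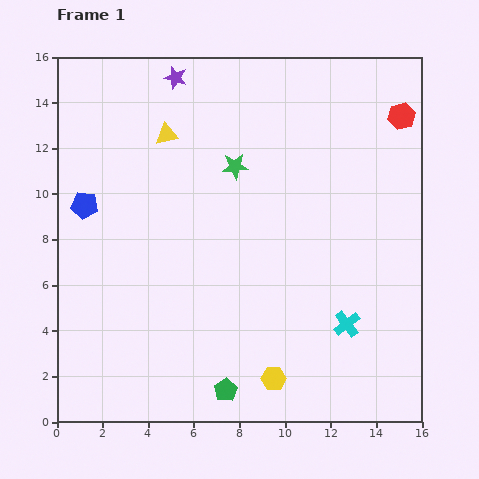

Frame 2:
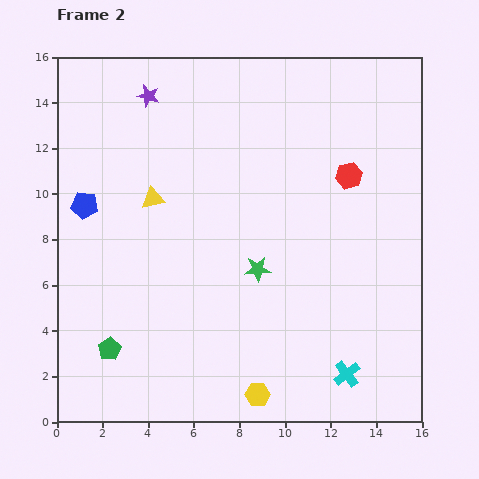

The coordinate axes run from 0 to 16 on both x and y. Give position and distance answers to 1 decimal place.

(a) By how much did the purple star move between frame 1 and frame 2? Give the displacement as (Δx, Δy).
(-1.2, -0.8)

The purple star was at (5.2, 15.1) in frame 1 and (4.0, 14.3) in frame 2.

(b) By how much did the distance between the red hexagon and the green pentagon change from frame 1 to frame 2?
-1.3

Distance in frame 1: 14.3. Distance in frame 2: 13.0.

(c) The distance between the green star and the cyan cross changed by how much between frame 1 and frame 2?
-2.5

Distance in frame 1: 8.5. Distance in frame 2: 6.0.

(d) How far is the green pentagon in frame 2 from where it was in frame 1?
5.4

The green pentagon moved from (7.4, 1.4) to (2.3, 3.2), a distance of √(5.1² + 1.8²) ≈ 5.4.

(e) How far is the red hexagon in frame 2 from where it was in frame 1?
3.5

The red hexagon moved from (15.1, 13.4) to (12.8, 10.8), a distance of √(2.3² + 2.6²) ≈ 3.5.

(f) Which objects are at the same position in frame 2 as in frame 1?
the blue pentagon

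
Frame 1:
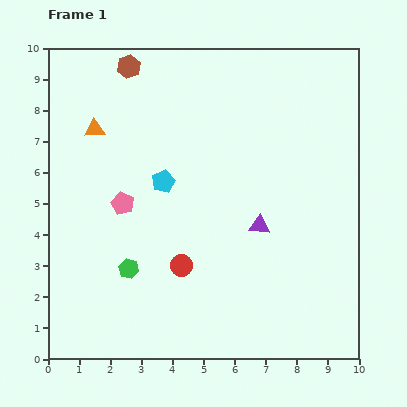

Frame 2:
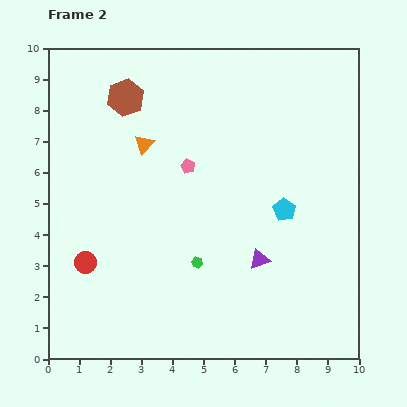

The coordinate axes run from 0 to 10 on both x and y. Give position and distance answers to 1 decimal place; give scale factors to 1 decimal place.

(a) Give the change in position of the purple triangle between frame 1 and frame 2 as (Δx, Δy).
(0.0, -1.1)

The purple triangle was at (6.8, 4.3) in frame 1 and (6.8, 3.2) in frame 2.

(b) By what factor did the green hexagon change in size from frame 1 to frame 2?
0.6×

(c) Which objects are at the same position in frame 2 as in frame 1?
none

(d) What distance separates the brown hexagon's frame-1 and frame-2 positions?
1.0

The brown hexagon moved from (2.6, 9.4) to (2.5, 8.4), a distance of √(0.1² + 1.0²) ≈ 1.0.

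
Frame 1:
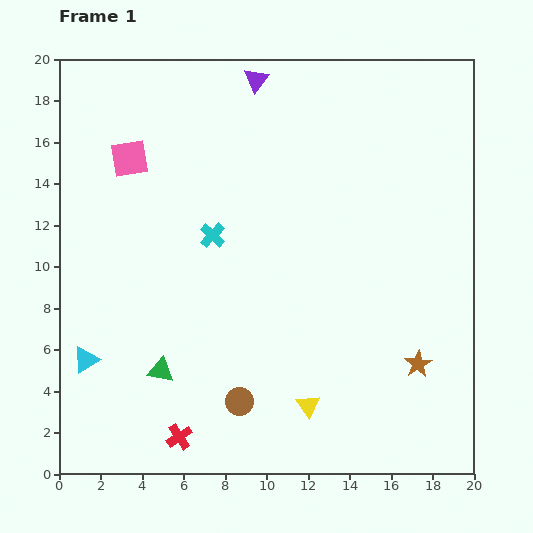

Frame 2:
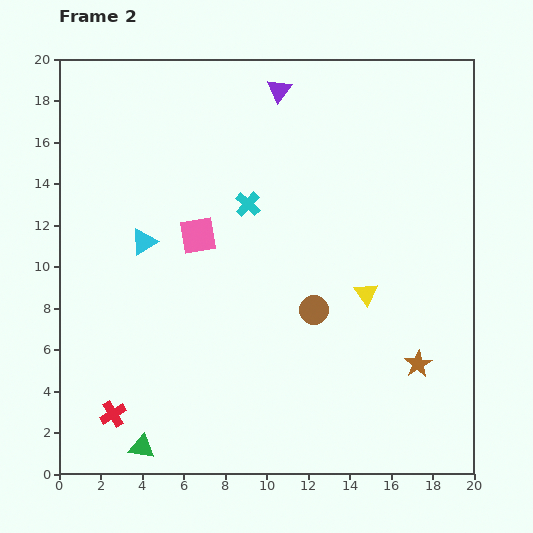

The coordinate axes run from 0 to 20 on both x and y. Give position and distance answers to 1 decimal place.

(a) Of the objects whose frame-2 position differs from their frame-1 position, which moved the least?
the purple triangle

(moved 1.2)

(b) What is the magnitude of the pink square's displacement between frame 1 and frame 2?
5.0

The pink square moved from (3.4, 15.2) to (6.7, 11.5), a distance of √(3.3² + 3.7²) ≈ 5.0.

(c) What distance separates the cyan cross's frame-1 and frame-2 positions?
2.3

The cyan cross moved from (7.4, 11.5) to (9.1, 13.0), a distance of √(1.7² + 1.5²) ≈ 2.3.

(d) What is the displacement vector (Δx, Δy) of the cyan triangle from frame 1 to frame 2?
(2.8, 5.7)

The cyan triangle was at (1.3, 5.5) in frame 1 and (4.1, 11.2) in frame 2.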